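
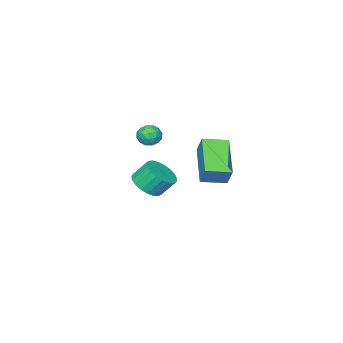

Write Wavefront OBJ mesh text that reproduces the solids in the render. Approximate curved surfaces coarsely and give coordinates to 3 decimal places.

v -2.708 -2.63 -2.035
v -1.964 -2.854 -1.524
v -2.427 -2.273 -0.595
v -3.172 -2.05 -1.105
v -1.856 -2.517 -1.681
v -2.319 -1.936 -0.751
v -1.895 -2.2 -1.899
v -2.359 -1.619 -0.969
v -2.076 -1.957 -2.14
v -2.539 -1.376 -1.211
v -2.365 -1.831 -2.363
v -2.828 -1.25 -1.434
v -2.714 -1.843 -2.53
v -3.177 -1.262 -1.6
v -3.062 -1.991 -2.61
v -3.525 -1.41 -1.681
v -3.349 -2.25 -2.592
v -3.812 -1.669 -1.662
v -3.525 -2.575 -2.477
v -3.988 -1.994 -1.547
v -3.56 -2.909 -2.285
v -4.023 -2.328 -1.355
v -3.447 -3.195 -2.05
v -3.911 -2.614 -1.121
v -3.207 -3.383 -1.813
v -3.671 -2.802 -0.883
v -2.881 -3.442 -1.614
v -3.344 -2.861 -0.684
v -2.525 -3.36 -1.488
v -2.988 -2.779 -0.558
v -2.2 -3.152 -1.456
v -2.663 -2.571 -0.526
v -1.56 3.78 0.891
v -2.817 2.356 2.001
v -1.324 4.329 1.862
v -2.58 2.905 2.972
v -0.56 3.035 1.068
v -1.816 1.611 2.178
v -0.323 3.584 2.039
v -1.58 2.16 3.149
v -0.205 0.979 3.226
v 0.133 1.002 3.758
v 0.147 0.038 3.042
v 0.485 0.061 3.574
v -0.144 0.032 3.602
v -0.362 0.613 3.715
v 0.642 0.427 3.085
v 0.424 1.008 3.198
v 0.656 0.661 3.671
v 0.17 0.416 3.99
v 0.11 0.624 2.81
v -0.376 0.379 3.129
v -0.067 1.073 3.508
v 0.347 -0.033 3.292
v -0.023 -0.05 3.308
v 0.176 -0.037 3.621
v -0.358 0.844 3.483
v -0.16 0.858 3.795
v -0.322 0.287 3.704
v 0.44 0.182 3.005
v 0.638 0.196 3.317
v 0.104 1.077 3.179
v 0.303 1.09 3.492
v 0.602 0.753 3.096
v 0.439 0.886 3.77
v 0.647 0.333 3.662
v 0.739 0.548 3.374
v 0.611 0.89 3.441
v 0.154 0.742 3.957
v 0.361 0.19 3.849
v -0.009 0.172 3.865
v -0.137 0.514 3.932
v 0.461 0.542 3.906
v -0.081 0.85 2.951
v 0.126 0.298 2.843
v 0.417 0.526 2.868
v 0.289 0.868 2.935
v -0.367 0.707 3.138
v -0.159 0.154 3.03
v -0.331 0.15 3.359
v -0.459 0.492 3.426
v -0.181 0.498 2.894
f 2 1 5
f 2 5 3
f 3 5 6
f 3 6 4
f 5 1 7
f 5 7 6
f 6 7 8
f 6 8 4
f 7 1 9
f 7 9 8
f 8 9 10
f 8 10 4
f 9 1 11
f 9 11 10
f 10 11 12
f 10 12 4
f 11 1 13
f 11 13 12
f 12 13 14
f 12 14 4
f 13 1 15
f 13 15 14
f 14 15 16
f 14 16 4
f 15 1 17
f 15 17 16
f 16 17 18
f 16 18 4
f 17 1 19
f 17 19 18
f 18 19 20
f 18 20 4
f 19 1 21
f 19 21 20
f 20 21 22
f 20 22 4
f 21 1 23
f 21 23 22
f 22 23 24
f 22 24 4
f 23 1 25
f 23 25 24
f 24 25 26
f 24 26 4
f 25 1 27
f 25 27 26
f 26 27 28
f 26 28 4
f 27 1 29
f 27 29 28
f 28 29 30
f 28 30 4
f 29 1 31
f 29 31 30
f 30 31 32
f 30 32 4
f 31 1 2
f 31 2 32
f 32 2 3
f 32 3 4
f 34 36 33
f 37 34 33
f 33 36 35
f 35 37 33
f 34 40 36
f 38 34 37
f 38 40 34
f 36 40 35
f 39 37 35
f 35 40 39
f 39 38 37
f 40 38 39
f 41 78 57
f 78 52 81
f 57 81 46
f 78 81 57
f 41 57 53
f 57 46 58
f 53 58 42
f 57 58 53
f 41 53 62
f 53 42 63
f 62 63 48
f 53 63 62
f 41 62 74
f 62 48 77
f 74 77 51
f 62 77 74
f 41 74 78
f 74 51 82
f 78 82 52
f 74 82 78
f 42 58 69
f 58 46 72
f 69 72 50
f 58 72 69
f 46 81 59
f 81 52 80
f 59 80 45
f 81 80 59
f 52 82 79
f 82 51 75
f 79 75 43
f 82 75 79
f 51 77 76
f 77 48 64
f 76 64 47
f 77 64 76
f 48 63 68
f 63 42 65
f 68 65 49
f 63 65 68
f 44 70 56
f 70 50 71
f 56 71 45
f 70 71 56
f 44 56 54
f 56 45 55
f 54 55 43
f 56 55 54
f 44 54 61
f 54 43 60
f 61 60 47
f 54 60 61
f 44 61 66
f 61 47 67
f 66 67 49
f 61 67 66
f 44 66 70
f 66 49 73
f 70 73 50
f 66 73 70
f 45 71 59
f 71 50 72
f 59 72 46
f 71 72 59
f 43 55 79
f 55 45 80
f 79 80 52
f 55 80 79
f 47 60 76
f 60 43 75
f 76 75 51
f 60 75 76
f 49 67 68
f 67 47 64
f 68 64 48
f 67 64 68
f 50 73 69
f 73 49 65
f 69 65 42
f 73 65 69



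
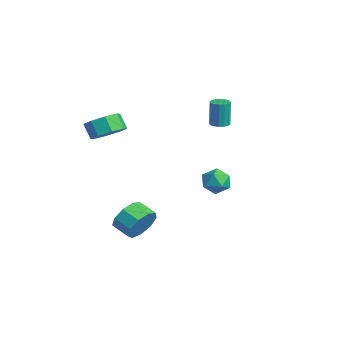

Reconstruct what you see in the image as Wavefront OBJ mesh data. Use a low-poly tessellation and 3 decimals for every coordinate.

v 2.148 -2.922 -1.802
v 2.776 -3.338 -1.029
v 1.861 -3.895 -0.585
v 1.232 -3.478 -1.358
v 2.493 -2.693 -0.805
v 1.578 -3.25 -0.36
v 2.048 -2.156 -1.047
v 1.133 -2.713 -0.603
v 1.65 -1.976 -1.643
v 0.735 -2.533 -1.199
v 1.485 -2.239 -2.313
v 0.569 -2.796 -1.869
v 1.629 -2.821 -2.744
v 0.714 -3.378 -2.3
v 2.017 -3.45 -2.735
v 1.101 -4.007 -2.29
v 2.465 -3.832 -2.289
v 1.55 -4.389 -1.844
v 2.765 -3.788 -1.615
v 1.85 -4.344 -1.171
v -3.936 3.636 2.151
v -3.445 3.964 2.162
v -3.514 4.011 3.84
v -4.004 3.684 3.829
v -3.675 4.165 2.147
v -3.743 4.213 3.825
v -3.974 4.225 2.133
v -4.042 4.272 3.811
v -4.263 4.127 2.124
v -4.331 4.174 3.802
v -4.464 3.897 2.122
v -4.532 3.945 3.8
v -4.524 3.598 2.128
v -4.592 3.645 3.806
v -4.426 3.309 2.14
v -4.495 3.356 3.818
v -4.197 3.107 2.155
v -4.265 3.155 3.833
v -3.898 3.048 2.169
v -3.966 3.095 3.847
v -3.609 3.146 2.178
v -3.677 3.193 3.856
v -3.408 3.375 2.18
v -3.476 3.423 3.858
v -3.348 3.675 2.174
v -3.416 3.722 3.852
v -1.807 -3.494 3.343
v -1.201 -2.826 3.9
v -1.787 -3.038 4.794
v -2.393 -3.706 4.237
v -1.842 -2.458 3.566
v -2.429 -2.671 4.46
v -2.463 -2.697 3.102
v -3.05 -2.91 3.995
v -2.699 -3.403 2.779
v -3.286 -3.615 3.672
v -2.413 -4.162 2.786
v -2.999 -4.374 3.68
v -1.771 -4.529 3.12
v -2.358 -4.742 4.014
v -1.15 -4.29 3.585
v -1.737 -4.503 4.478
v -0.914 -3.585 3.908
v -1.501 -3.797 4.801
v 3.688 1.401 1.029
v 4.15 0.758 1.445
v 2.45 0.762 1.415
v 2.912 0.119 1.831
v 2.908 0.951 2.16
v 3.673 1.345 1.921
v 2.927 0.175 0.939
v 3.692 0.569 0.7
v 3.679 0 1.389
v 3.667 0.48 2.144
v 2.933 1.04 0.716
v 2.921 1.52 1.471
f 2 1 5
f 2 5 3
f 3 5 6
f 3 6 4
f 5 1 7
f 5 7 6
f 6 7 8
f 6 8 4
f 7 1 9
f 7 9 8
f 8 9 10
f 8 10 4
f 9 1 11
f 9 11 10
f 10 11 12
f 10 12 4
f 11 1 13
f 11 13 12
f 12 13 14
f 12 14 4
f 13 1 15
f 13 15 14
f 14 15 16
f 14 16 4
f 15 1 17
f 15 17 16
f 16 17 18
f 16 18 4
f 17 1 19
f 17 19 18
f 18 19 20
f 18 20 4
f 19 1 2
f 19 2 20
f 20 2 3
f 20 3 4
f 22 21 25
f 22 25 23
f 23 25 26
f 23 26 24
f 25 21 27
f 25 27 26
f 26 27 28
f 26 28 24
f 27 21 29
f 27 29 28
f 28 29 30
f 28 30 24
f 29 21 31
f 29 31 30
f 30 31 32
f 30 32 24
f 31 21 33
f 31 33 32
f 32 33 34
f 32 34 24
f 33 21 35
f 33 35 34
f 34 35 36
f 34 36 24
f 35 21 37
f 35 37 36
f 36 37 38
f 36 38 24
f 37 21 39
f 37 39 38
f 38 39 40
f 38 40 24
f 39 21 41
f 39 41 40
f 40 41 42
f 40 42 24
f 41 21 43
f 41 43 42
f 42 43 44
f 42 44 24
f 43 21 45
f 43 45 44
f 44 45 46
f 44 46 24
f 45 21 22
f 45 22 46
f 46 22 23
f 46 23 24
f 48 47 51
f 48 51 49
f 49 51 52
f 49 52 50
f 51 47 53
f 51 53 52
f 52 53 54
f 52 54 50
f 53 47 55
f 53 55 54
f 54 55 56
f 54 56 50
f 55 47 57
f 55 57 56
f 56 57 58
f 56 58 50
f 57 47 59
f 57 59 58
f 58 59 60
f 58 60 50
f 59 47 61
f 59 61 60
f 60 61 62
f 60 62 50
f 61 47 63
f 61 63 62
f 62 63 64
f 62 64 50
f 63 47 48
f 63 48 64
f 64 48 49
f 64 49 50
f 65 76 70
f 65 70 66
f 65 66 72
f 65 72 75
f 65 75 76
f 66 70 74
f 70 76 69
f 76 75 67
f 75 72 71
f 72 66 73
f 68 74 69
f 68 69 67
f 68 67 71
f 68 71 73
f 68 73 74
f 69 74 70
f 67 69 76
f 71 67 75
f 73 71 72
f 74 73 66



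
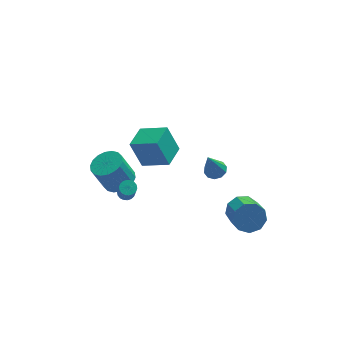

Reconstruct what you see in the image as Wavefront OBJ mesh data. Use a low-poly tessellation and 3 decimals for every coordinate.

v 2.499 1.831 -3.861
v 3.181 1.827 -3.662
v 1.941 1.349 -1.959
v 3.026 2.233 -3.604
v 2.669 2.486 -3.645
v 2.248 2.489 -3.768
v 1.923 2.241 -3.926
v 1.818 1.836 -4.06
v 1.973 1.43 -4.117
v 2.329 1.177 -4.077
v 2.75 1.174 -3.954
v 3.076 1.422 -3.796
v -3.424 0.402 -2.262
v -2.496 0.585 -1.881
v -3.228 0.621 -0.117
v -4.156 0.438 -0.498
v -2.658 1.002 -1.957
v -3.39 1.039 -0.193
v -2.972 1.3 -2.093
v -3.704 1.337 -0.329
v -3.376 1.421 -2.263
v -4.107 1.457 -0.499
v -3.789 1.339 -2.432
v -4.52 1.375 -0.668
v -4.13 1.072 -2.568
v -4.861 1.108 -0.804
v -4.331 0.672 -2.644
v -5.062 0.708 -0.88
v -4.352 0.219 -2.643
v -5.084 0.255 -0.879
v -4.19 -0.199 -2.567
v -4.922 -0.162 -0.803
v -3.876 -0.497 -2.431
v -4.608 -0.46 -0.667
v -3.473 -0.617 -2.261
v -4.204 -0.581 -0.497
v -3.06 -0.535 -2.092
v -3.791 -0.499 -0.328
v -2.719 -0.268 -1.956
v -3.45 -0.232 -0.192
v -2.518 0.132 -1.88
v -3.249 0.168 -0.116
v 3.392 -2.074 -3.784
v 4.321 -1.793 -3.468
v 4.456 -3.305 -2.52
v 3.528 -3.586 -2.836
v 3.836 -1.558 -3.024
v 3.971 -3.07 -2.076
v 3.144 -1.564 -2.936
v 3.279 -3.077 -1.988
v 2.568 -1.809 -3.244
v 2.703 -3.322 -2.296
v 2.378 -2.178 -3.805
v 2.513 -3.69 -2.857
v 2.662 -2.498 -4.356
v 2.798 -4.01 -3.408
v 3.288 -2.619 -4.64
v 3.424 -4.132 -3.692
v 3.963 -2.486 -4.522
v 4.098 -3.998 -3.574
v 4.371 -2.159 -4.06
v 4.506 -3.672 -3.112
v -3.39 -2.435 -0.336
v -3.002 -2.137 -0.193
v -2.961 -2.768 1
v -3.35 -3.065 0.856
v -3.183 -2.02 -0.124
v -3.143 -2.65 1.069
v -3.406 -1.984 -0.098
v -3.365 -2.615 1.095
v -3.626 -2.038 -0.119
v -3.585 -2.669 1.074
v -3.799 -2.17 -0.183
v -3.758 -2.801 1.01
v -3.891 -2.355 -0.277
v -3.85 -2.986 0.916
v -3.884 -2.555 -0.383
v -3.843 -3.186 0.81
v -3.779 -2.732 -0.48
v -3.738 -3.363 0.713
v -3.597 -2.85 -0.549
v -3.557 -3.48 0.644
v -3.375 -2.885 -0.575
v -3.334 -3.516 0.618
v -3.155 -2.831 -0.554
v -3.114 -3.462 0.639
v -2.982 -2.699 -0.49
v -2.941 -3.33 0.703
v -2.89 -2.514 -0.396
v -2.849 -3.145 0.797
v -2.897 -2.314 -0.29
v -2.856 -2.945 0.903
v -1.022 -3.053 2.663
v -1.641 -2.62 4.341
v -2.439 -2.258 1.936
v -3.058 -1.825 3.614
v -0.242 -1.715 2.606
v -0.861 -1.282 4.284
v -1.659 -0.92 1.879
v -2.278 -0.487 3.557
f 2 1 4
f 2 4 3
f 4 1 5
f 4 5 3
f 5 1 6
f 5 6 3
f 6 1 7
f 6 7 3
f 7 1 8
f 7 8 3
f 8 1 9
f 8 9 3
f 9 1 10
f 9 10 3
f 10 1 11
f 10 11 3
f 11 1 12
f 11 12 3
f 12 1 2
f 12 2 3
f 14 13 17
f 14 17 15
f 15 17 18
f 15 18 16
f 17 13 19
f 17 19 18
f 18 19 20
f 18 20 16
f 19 13 21
f 19 21 20
f 20 21 22
f 20 22 16
f 21 13 23
f 21 23 22
f 22 23 24
f 22 24 16
f 23 13 25
f 23 25 24
f 24 25 26
f 24 26 16
f 25 13 27
f 25 27 26
f 26 27 28
f 26 28 16
f 27 13 29
f 27 29 28
f 28 29 30
f 28 30 16
f 29 13 31
f 29 31 30
f 30 31 32
f 30 32 16
f 31 13 33
f 31 33 32
f 32 33 34
f 32 34 16
f 33 13 35
f 33 35 34
f 34 35 36
f 34 36 16
f 35 13 37
f 35 37 36
f 36 37 38
f 36 38 16
f 37 13 39
f 37 39 38
f 38 39 40
f 38 40 16
f 39 13 41
f 39 41 40
f 40 41 42
f 40 42 16
f 41 13 14
f 41 14 42
f 42 14 15
f 42 15 16
f 44 43 47
f 44 47 45
f 45 47 48
f 45 48 46
f 47 43 49
f 47 49 48
f 48 49 50
f 48 50 46
f 49 43 51
f 49 51 50
f 50 51 52
f 50 52 46
f 51 43 53
f 51 53 52
f 52 53 54
f 52 54 46
f 53 43 55
f 53 55 54
f 54 55 56
f 54 56 46
f 55 43 57
f 55 57 56
f 56 57 58
f 56 58 46
f 57 43 59
f 57 59 58
f 58 59 60
f 58 60 46
f 59 43 61
f 59 61 60
f 60 61 62
f 60 62 46
f 61 43 44
f 61 44 62
f 62 44 45
f 62 45 46
f 64 63 67
f 64 67 65
f 65 67 68
f 65 68 66
f 67 63 69
f 67 69 68
f 68 69 70
f 68 70 66
f 69 63 71
f 69 71 70
f 70 71 72
f 70 72 66
f 71 63 73
f 71 73 72
f 72 73 74
f 72 74 66
f 73 63 75
f 73 75 74
f 74 75 76
f 74 76 66
f 75 63 77
f 75 77 76
f 76 77 78
f 76 78 66
f 77 63 79
f 77 79 78
f 78 79 80
f 78 80 66
f 79 63 81
f 79 81 80
f 80 81 82
f 80 82 66
f 81 63 83
f 81 83 82
f 82 83 84
f 82 84 66
f 83 63 85
f 83 85 84
f 84 85 86
f 84 86 66
f 85 63 87
f 85 87 86
f 86 87 88
f 86 88 66
f 87 63 89
f 87 89 88
f 88 89 90
f 88 90 66
f 89 63 91
f 89 91 90
f 90 91 92
f 90 92 66
f 91 63 64
f 91 64 92
f 92 64 65
f 92 65 66
f 94 96 93
f 97 94 93
f 93 96 95
f 95 97 93
f 94 100 96
f 98 94 97
f 98 100 94
f 96 100 95
f 99 97 95
f 95 100 99
f 99 98 97
f 100 98 99



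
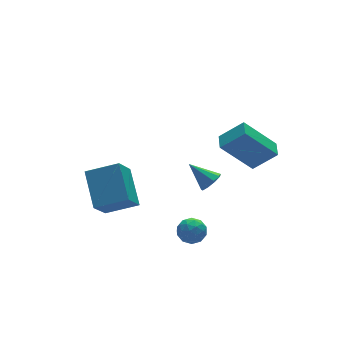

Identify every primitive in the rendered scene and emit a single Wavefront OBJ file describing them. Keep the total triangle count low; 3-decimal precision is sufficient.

v -5.111 1.631 -1.902
v -3.7 0.929 -1.321
v -4.756 3.326 -0.715
v -3.345 2.625 -0.135
v -4.215 2.355 -3.205
v -2.804 1.654 -2.625
v -3.86 4.051 -2.019
v -2.449 3.349 -1.438
v 0.473 0.85 -1.633
v 0.784 0.589 -1.139
v -0.213 1.75 -0.727
v 1.013 0.925 -1.3
v 0.99 1.226 -1.616
v 0.724 1.351 -1.941
v 0.341 1.242 -2.122
v 0.019 0.949 -2.074
v -0.09 0.609 -1.82
v 0.063 0.383 -1.479
v 0.409 0.374 -1.21
v -1.737 -0.498 -2.735
v -1.247 -0.772 -3.211
v -1.913 -1.588 -2.289
v -1.423 -1.862 -2.765
v -1.199 -1.426 -2.216
v -1.09 -0.752 -2.492
v -2.07 -1.608 -3.008
v -1.961 -0.934 -3.284
v -1.453 -1.458 -3.38
v -0.914 -1.345 -2.89
v -2.246 -1.015 -2.61
v -1.707 -0.902 -2.12
v -1.476 -0.539 -3.012
v -1.684 -1.821 -2.488
v -1.552 -1.564 -2.165
v -1.264 -1.725 -2.445
v -1.384 -0.527 -2.59
v -1.096 -0.689 -2.869
v -1.068 -1.073 -2.285
v -2.064 -1.671 -2.631
v -1.776 -1.833 -2.91
v -1.896 -0.635 -3.055
v -1.608 -0.796 -3.335
v -2.092 -1.287 -3.215
v -1.309 -1.104 -3.391
v -1.413 -1.744 -3.129
v -1.793 -1.595 -3.272
v -1.729 -1.199 -3.434
v -0.993 -1.037 -3.103
v -1.097 -1.678 -2.841
v -0.965 -1.421 -2.519
v -0.901 -1.026 -2.681
v -1.114 -1.441 -3.203
v -2.063 -0.682 -2.659
v -2.167 -1.323 -2.397
v -2.259 -1.334 -2.819
v -2.195 -0.939 -2.981
v -1.747 -0.616 -2.371
v -1.851 -1.256 -2.109
v -1.431 -1.161 -2.066
v -1.367 -0.765 -2.228
v -2.046 -0.919 -2.297
v 1.145 -1.77 1.035
v -0.248 -1.25 2.643
v 1.511 -0.983 1.098
v 0.118 -0.464 2.706
v 2.102 -2.296 2.034
v 0.709 -1.777 3.642
v 2.468 -1.51 2.097
v 1.075 -0.99 3.705
f 2 4 1
f 5 2 1
f 1 4 3
f 3 5 1
f 2 8 4
f 6 2 5
f 6 8 2
f 4 8 3
f 7 5 3
f 3 8 7
f 7 6 5
f 8 6 7
f 10 9 12
f 10 12 11
f 12 9 13
f 12 13 11
f 13 9 14
f 13 14 11
f 14 9 15
f 14 15 11
f 15 9 16
f 15 16 11
f 16 9 17
f 16 17 11
f 17 9 18
f 17 18 11
f 18 9 19
f 18 19 11
f 19 9 10
f 19 10 11
f 20 57 36
f 57 31 60
f 36 60 25
f 57 60 36
f 20 36 32
f 36 25 37
f 32 37 21
f 36 37 32
f 20 32 41
f 32 21 42
f 41 42 27
f 32 42 41
f 20 41 53
f 41 27 56
f 53 56 30
f 41 56 53
f 20 53 57
f 53 30 61
f 57 61 31
f 53 61 57
f 21 37 48
f 37 25 51
f 48 51 29
f 37 51 48
f 25 60 38
f 60 31 59
f 38 59 24
f 60 59 38
f 31 61 58
f 61 30 54
f 58 54 22
f 61 54 58
f 30 56 55
f 56 27 43
f 55 43 26
f 56 43 55
f 27 42 47
f 42 21 44
f 47 44 28
f 42 44 47
f 23 49 35
f 49 29 50
f 35 50 24
f 49 50 35
f 23 35 33
f 35 24 34
f 33 34 22
f 35 34 33
f 23 33 40
f 33 22 39
f 40 39 26
f 33 39 40
f 23 40 45
f 40 26 46
f 45 46 28
f 40 46 45
f 23 45 49
f 45 28 52
f 49 52 29
f 45 52 49
f 24 50 38
f 50 29 51
f 38 51 25
f 50 51 38
f 22 34 58
f 34 24 59
f 58 59 31
f 34 59 58
f 26 39 55
f 39 22 54
f 55 54 30
f 39 54 55
f 28 46 47
f 46 26 43
f 47 43 27
f 46 43 47
f 29 52 48
f 52 28 44
f 48 44 21
f 52 44 48
f 63 65 62
f 66 63 62
f 62 65 64
f 64 66 62
f 63 69 65
f 67 63 66
f 67 69 63
f 65 69 64
f 68 66 64
f 64 69 68
f 68 67 66
f 69 67 68



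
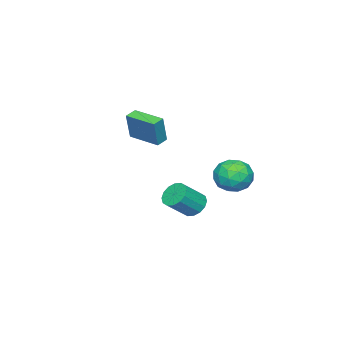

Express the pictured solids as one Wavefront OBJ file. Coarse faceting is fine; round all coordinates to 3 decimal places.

v 2.6 2.206 -4.131
v 3.251 2.568 -4.637
v 4.471 1.995 -3.474
v 3.82 1.634 -2.969
v 3.127 2.905 -4.34
v 4.347 2.333 -3.177
v 2.862 3.055 -3.988
v 4.082 2.483 -2.825
v 2.526 2.978 -3.674
v 3.746 2.406 -2.511
v 2.21 2.694 -3.483
v 3.431 2.121 -2.32
v 1.999 2.279 -3.465
v 3.219 1.706 -2.302
v 1.949 1.845 -3.626
v 3.169 1.272 -2.463
v 2.073 1.507 -3.923
v 3.293 0.935 -2.76
v 2.338 1.357 -4.275
v 3.558 0.785 -3.112
v 2.674 1.434 -4.589
v 3.894 0.862 -3.426
v 2.989 1.719 -4.78
v 4.21 1.146 -3.617
v 3.201 2.134 -4.798
v 4.421 1.561 -3.635
v 0.815 4.608 -2.901
v 1.923 4.224 -2.497
v -0.083 3.236 -1.743
v 1.025 2.852 -1.339
v 0.598 3.969 -1.01
v 1.153 4.817 -1.726
v 0.687 2.643 -2.514
v 1.242 3.491 -3.23
v 1.844 3.009 -2.258
v 1.789 3.829 -1.328
v 0.051 3.631 -2.912
v -0.004 4.451 -1.982
v 1.448 4.536 -2.8
v 0.392 2.924 -1.44
v 0.141 3.58 -1.246
v 0.792 3.354 -1.009
v 0.996 4.885 -2.347
v 1.647 4.659 -2.11
v 0.868 4.51 -1.236
v 0.193 2.801 -2.13
v 0.844 2.575 -1.893
v 1.048 4.106 -3.231
v 1.699 3.88 -2.994
v 0.972 2.95 -3.004
v 2.053 3.596 -2.422
v 1.525 2.79 -1.742
v 1.326 2.667 -2.433
v 1.652 3.165 -2.853
v 2.021 4.078 -1.876
v 1.492 3.272 -1.195
v 1.242 3.929 -1.002
v 1.568 4.427 -1.423
v 1.974 3.364 -1.735
v 0.348 4.188 -3.045
v -0.181 3.382 -2.364
v 0.272 3.033 -2.817
v 0.598 3.531 -3.238
v 0.315 4.67 -2.498
v -0.213 3.864 -1.818
v 0.188 4.295 -1.387
v 0.514 4.793 -1.807
v -0.134 4.096 -2.505
v -2.104 -4.531 -1.42
v -1.571 -4.455 0.465
v -1.83 -2.405 -1.583
v -1.297 -2.329 0.301
v -1.303 -4.651 -1.641
v -0.77 -4.575 0.243
v -1.029 -2.525 -1.805
v -0.496 -2.449 0.08
f 2 1 5
f 2 5 3
f 3 5 6
f 3 6 4
f 5 1 7
f 5 7 6
f 6 7 8
f 6 8 4
f 7 1 9
f 7 9 8
f 8 9 10
f 8 10 4
f 9 1 11
f 9 11 10
f 10 11 12
f 10 12 4
f 11 1 13
f 11 13 12
f 12 13 14
f 12 14 4
f 13 1 15
f 13 15 14
f 14 15 16
f 14 16 4
f 15 1 17
f 15 17 16
f 16 17 18
f 16 18 4
f 17 1 19
f 17 19 18
f 18 19 20
f 18 20 4
f 19 1 21
f 19 21 20
f 20 21 22
f 20 22 4
f 21 1 23
f 21 23 22
f 22 23 24
f 22 24 4
f 23 1 25
f 23 25 24
f 24 25 26
f 24 26 4
f 25 1 2
f 25 2 26
f 26 2 3
f 26 3 4
f 27 64 43
f 64 38 67
f 43 67 32
f 64 67 43
f 27 43 39
f 43 32 44
f 39 44 28
f 43 44 39
f 27 39 48
f 39 28 49
f 48 49 34
f 39 49 48
f 27 48 60
f 48 34 63
f 60 63 37
f 48 63 60
f 27 60 64
f 60 37 68
f 64 68 38
f 60 68 64
f 28 44 55
f 44 32 58
f 55 58 36
f 44 58 55
f 32 67 45
f 67 38 66
f 45 66 31
f 67 66 45
f 38 68 65
f 68 37 61
f 65 61 29
f 68 61 65
f 37 63 62
f 63 34 50
f 62 50 33
f 63 50 62
f 34 49 54
f 49 28 51
f 54 51 35
f 49 51 54
f 30 56 42
f 56 36 57
f 42 57 31
f 56 57 42
f 30 42 40
f 42 31 41
f 40 41 29
f 42 41 40
f 30 40 47
f 40 29 46
f 47 46 33
f 40 46 47
f 30 47 52
f 47 33 53
f 52 53 35
f 47 53 52
f 30 52 56
f 52 35 59
f 56 59 36
f 52 59 56
f 31 57 45
f 57 36 58
f 45 58 32
f 57 58 45
f 29 41 65
f 41 31 66
f 65 66 38
f 41 66 65
f 33 46 62
f 46 29 61
f 62 61 37
f 46 61 62
f 35 53 54
f 53 33 50
f 54 50 34
f 53 50 54
f 36 59 55
f 59 35 51
f 55 51 28
f 59 51 55
f 70 72 69
f 73 70 69
f 69 72 71
f 71 73 69
f 70 76 72
f 74 70 73
f 74 76 70
f 72 76 71
f 75 73 71
f 71 76 75
f 75 74 73
f 76 74 75



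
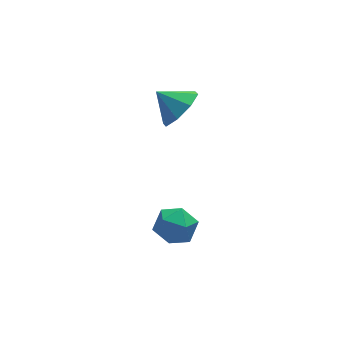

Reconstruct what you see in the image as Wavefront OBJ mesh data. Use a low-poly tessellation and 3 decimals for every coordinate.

v 0.531 -0.884 0.533
v 1.235 -0.331 0.82
v -0.191 -0.316 1.207
v 0.898 -0.07 0.24
v 0.347 -0.287 -0.169
v -0.096 -0.853 -0.166
v -0.172 -1.438 0.246
v 0.164 -1.698 0.826
v 0.716 -1.482 1.235
v 1.159 -0.915 1.232
v -1.149 -2.982 -4.033
v -0.536 -2.501 -4.427
v -0.144 -3.739 -3.393
v 0.469 -3.258 -3.787
v -0.035 -2.902 -3.169
v -0.656 -2.434 -3.565
v -0.024 -3.806 -4.255
v -0.645 -3.338 -4.651
v 0.159 -3.01 -4.564
v 0.152 -2.452 -3.893
v -0.832 -3.788 -3.927
v -0.839 -3.23 -3.256
f 2 1 4
f 2 4 3
f 4 1 5
f 4 5 3
f 5 1 6
f 5 6 3
f 6 1 7
f 6 7 3
f 7 1 8
f 7 8 3
f 8 1 9
f 8 9 3
f 9 1 10
f 9 10 3
f 10 1 2
f 10 2 3
f 11 22 16
f 11 16 12
f 11 12 18
f 11 18 21
f 11 21 22
f 12 16 20
f 16 22 15
f 22 21 13
f 21 18 17
f 18 12 19
f 14 20 15
f 14 15 13
f 14 13 17
f 14 17 19
f 14 19 20
f 15 20 16
f 13 15 22
f 17 13 21
f 19 17 18
f 20 19 12



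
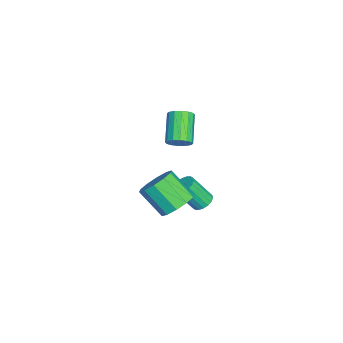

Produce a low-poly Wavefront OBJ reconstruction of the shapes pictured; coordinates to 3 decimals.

v 0.158 -0.097 2.241
v 0.582 -0.001 2.79
v -0.875 -0.088 3.928
v -1.298 -0.183 3.379
v 0.483 0.332 2.689
v -0.974 0.246 3.827
v 0.297 0.551 2.468
v -1.16 0.464 3.605
v 0.074 0.596 2.186
v -1.383 0.509 3.323
v -0.127 0.455 1.919
v -1.583 0.369 3.056
v -0.251 0.167 1.738
v -1.707 0.08 2.876
v -0.265 -0.192 1.692
v -1.722 -0.279 2.83
v -0.166 -0.526 1.793
v -1.623 -0.612 2.931
v 0.02 -0.744 2.015
v -1.437 -0.831 3.152
v 0.243 -0.789 2.297
v -1.214 -0.876 3.434
v 0.443 -0.649 2.564
v -1.013 -0.735 3.701
v 0.567 -0.36 2.744
v -0.889 -0.447 3.882
v 0.439 -0.11 -2.43
v 1.048 -0.86 -2.867
v 0.471 -2.099 -1.547
v -0.139 -1.35 -1.11
v 1.405 -0.546 -2.416
v 0.828 -1.785 -1.096
v 1.393 -0.066 -1.97
v 0.816 -1.305 -0.651
v 1.016 0.397 -1.7
v 0.439 -0.842 -0.381
v 0.419 0.666 -1.709
v -0.158 -0.573 -0.389
v -0.171 0.639 -1.993
v -0.748 -0.6 -0.673
v -0.528 0.325 -2.444
v -1.105 -0.914 -1.124
v -0.516 -0.155 -2.889
v -1.093 -1.394 -1.57
v -0.139 -0.618 -3.159
v -0.716 -1.857 -1.84
v 0.458 -0.887 -3.151
v -0.119 -2.126 -1.831
v -2.24 0.857 -4.273
v -1.745 0.526 -4.558
v -1.565 -0.468 -3.092
v -2.06 -0.137 -2.807
v -1.607 0.748 -4.425
v -1.427 -0.246 -2.959
v -1.594 0.991 -4.261
v -1.414 -0.003 -2.795
v -1.709 1.208 -4.1
v -1.529 0.214 -2.634
v -1.929 1.356 -3.973
v -1.749 0.362 -2.507
v -2.211 1.404 -3.905
v -2.031 0.41 -2.44
v -2.498 1.345 -3.91
v -2.318 0.351 -2.445
v -2.735 1.188 -3.988
v -2.555 0.194 -2.522
v -2.873 0.966 -4.121
v -2.693 -0.028 -2.655
v -2.886 0.723 -4.285
v -2.706 -0.271 -2.819
v -2.771 0.506 -4.446
v -2.591 -0.488 -2.98
v -2.551 0.358 -4.573
v -2.371 -0.636 -3.107
v -2.269 0.31 -4.64
v -2.089 -0.684 -3.175
v -1.982 0.369 -4.635
v -1.802 -0.625 -3.17
f 2 1 5
f 2 5 3
f 3 5 6
f 3 6 4
f 5 1 7
f 5 7 6
f 6 7 8
f 6 8 4
f 7 1 9
f 7 9 8
f 8 9 10
f 8 10 4
f 9 1 11
f 9 11 10
f 10 11 12
f 10 12 4
f 11 1 13
f 11 13 12
f 12 13 14
f 12 14 4
f 13 1 15
f 13 15 14
f 14 15 16
f 14 16 4
f 15 1 17
f 15 17 16
f 16 17 18
f 16 18 4
f 17 1 19
f 17 19 18
f 18 19 20
f 18 20 4
f 19 1 21
f 19 21 20
f 20 21 22
f 20 22 4
f 21 1 23
f 21 23 22
f 22 23 24
f 22 24 4
f 23 1 25
f 23 25 24
f 24 25 26
f 24 26 4
f 25 1 2
f 25 2 26
f 26 2 3
f 26 3 4
f 28 27 31
f 28 31 29
f 29 31 32
f 29 32 30
f 31 27 33
f 31 33 32
f 32 33 34
f 32 34 30
f 33 27 35
f 33 35 34
f 34 35 36
f 34 36 30
f 35 27 37
f 35 37 36
f 36 37 38
f 36 38 30
f 37 27 39
f 37 39 38
f 38 39 40
f 38 40 30
f 39 27 41
f 39 41 40
f 40 41 42
f 40 42 30
f 41 27 43
f 41 43 42
f 42 43 44
f 42 44 30
f 43 27 45
f 43 45 44
f 44 45 46
f 44 46 30
f 45 27 47
f 45 47 46
f 46 47 48
f 46 48 30
f 47 27 28
f 47 28 48
f 48 28 29
f 48 29 30
f 50 49 53
f 50 53 51
f 51 53 54
f 51 54 52
f 53 49 55
f 53 55 54
f 54 55 56
f 54 56 52
f 55 49 57
f 55 57 56
f 56 57 58
f 56 58 52
f 57 49 59
f 57 59 58
f 58 59 60
f 58 60 52
f 59 49 61
f 59 61 60
f 60 61 62
f 60 62 52
f 61 49 63
f 61 63 62
f 62 63 64
f 62 64 52
f 63 49 65
f 63 65 64
f 64 65 66
f 64 66 52
f 65 49 67
f 65 67 66
f 66 67 68
f 66 68 52
f 67 49 69
f 67 69 68
f 68 69 70
f 68 70 52
f 69 49 71
f 69 71 70
f 70 71 72
f 70 72 52
f 71 49 73
f 71 73 72
f 72 73 74
f 72 74 52
f 73 49 75
f 73 75 74
f 74 75 76
f 74 76 52
f 75 49 77
f 75 77 76
f 76 77 78
f 76 78 52
f 77 49 50
f 77 50 78
f 78 50 51
f 78 51 52



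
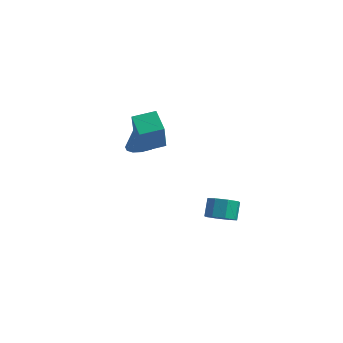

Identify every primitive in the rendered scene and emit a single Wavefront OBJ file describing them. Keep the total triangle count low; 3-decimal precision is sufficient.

v -0.213 -2.551 1.271
v 0.154 -3.3 2.866
v 0.555 -1.759 1.466
v 0.922 -2.508 3.061
v 0.618 -3.232 0.759
v 0.985 -3.981 2.354
v 1.386 -2.44 0.954
v 1.753 -3.189 2.549
v -0.076 -1.832 0.327
v 0.565 -1.513 0.937
v -0.984 -1.128 0.913
v 0.579 -1.215 0.6
v 0.443 -1.058 0.201
v 0.188 -1.078 -0.169
v -0.127 -1.271 -0.426
v -0.43 -1.593 -0.51
v -0.652 -1.969 -0.403
v -0.742 -2.314 -0.128
v -0.68 -2.548 0.251
v -0.478 -2.619 0.647
v -0.185 -2.509 0.97
v 0.133 -2.244 1.146
v 0.404 -1.884 1.134
v 3.397 -1.071 -3.914
v 3.986 -0.631 -4.105
v 3.793 -0.029 -3.318
v 3.203 -0.469 -3.126
v 3.49 -0.461 -4.357
v 3.297 0.141 -3.57
v 2.939 -0.648 -4.349
v 2.746 -0.046 -3.562
v 2.657 -1.083 -4.086
v 2.463 -0.481 -3.299
v 2.807 -1.511 -3.722
v 2.614 -0.909 -2.935
v 3.303 -1.681 -3.47
v 3.11 -1.079 -2.683
v 3.854 -1.494 -3.478
v 3.661 -0.892 -2.691
v 4.137 -1.059 -3.741
v 3.943 -0.457 -2.954
f 2 4 1
f 5 2 1
f 1 4 3
f 3 5 1
f 2 8 4
f 6 2 5
f 6 8 2
f 4 8 3
f 7 5 3
f 3 8 7
f 7 6 5
f 8 6 7
f 10 9 12
f 10 12 11
f 12 9 13
f 12 13 11
f 13 9 14
f 13 14 11
f 14 9 15
f 14 15 11
f 15 9 16
f 15 16 11
f 16 9 17
f 16 17 11
f 17 9 18
f 17 18 11
f 18 9 19
f 18 19 11
f 19 9 20
f 19 20 11
f 20 9 21
f 20 21 11
f 21 9 22
f 21 22 11
f 22 9 23
f 22 23 11
f 23 9 10
f 23 10 11
f 25 24 28
f 25 28 26
f 26 28 29
f 26 29 27
f 28 24 30
f 28 30 29
f 29 30 31
f 29 31 27
f 30 24 32
f 30 32 31
f 31 32 33
f 31 33 27
f 32 24 34
f 32 34 33
f 33 34 35
f 33 35 27
f 34 24 36
f 34 36 35
f 35 36 37
f 35 37 27
f 36 24 38
f 36 38 37
f 37 38 39
f 37 39 27
f 38 24 40
f 38 40 39
f 39 40 41
f 39 41 27
f 40 24 25
f 40 25 41
f 41 25 26
f 41 26 27



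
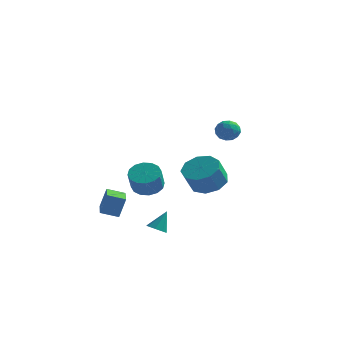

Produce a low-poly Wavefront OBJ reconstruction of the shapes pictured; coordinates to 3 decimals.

v 0.061 -1.924 -3.898
v 0.619 -1.902 -4.09
v 0.419 -1.296 -2.782
v 0.378 -1.541 -4.215
v -0.048 -1.404 -4.156
v -0.41 -1.572 -3.945
v -0.497 -1.946 -3.707
v -0.256 -2.307 -3.581
v 0.17 -2.444 -3.641
v 0.533 -2.276 -3.852
v 3.153 -2.52 0.185
v 3.982 -2.033 0.63
v 3.776 -2.753 1.801
v 2.947 -3.24 1.355
v 3.376 -1.655 0.756
v 3.17 -2.376 1.927
v 2.666 -1.682 0.614
v 2.459 -2.403 1.785
v 2.183 -2.101 0.271
v 1.977 -2.822 1.442
v 2.154 -2.716 -0.112
v 1.948 -3.436 1.059
v 2.593 -3.239 -0.357
v 2.387 -3.959 0.814
v 3.294 -3.425 -0.348
v 3.088 -4.146 0.823
v 3.929 -3.188 -0.09
v 3.722 -3.909 1.081
v 4.201 -2.638 0.296
v 3.994 -3.359 1.467
v -2.543 -3.364 -2.519
v -2.252 -3.083 -1.315
v -3.238 -1.707 -2.738
v -2.948 -1.426 -1.534
v -1.612 -3.014 -2.826
v -1.322 -2.733 -1.622
v -2.308 -1.357 -3.045
v -2.017 -1.076 -1.841
v -2.685 3.99 -3.093
v -2.106 4.645 -2.722
v -1.996 3.866 -1.516
v -2.575 3.21 -1.887
v -2.558 4.786 -2.59
v -2.448 4.006 -1.384
v -3.045 4.713 -2.592
v -2.934 3.933 -1.387
v -3.435 4.446 -2.729
v -3.324 3.667 -1.523
v -3.624 4.058 -2.963
v -3.514 3.278 -1.758
v -3.562 3.651 -3.232
v -3.451 2.871 -2.026
v -3.264 3.334 -3.464
v -3.154 2.555 -2.258
v -2.812 3.194 -3.596
v -2.702 2.414 -2.39
v -2.326 3.267 -3.593
v -2.215 2.487 -2.388
v -1.936 3.533 -3.457
v -1.825 2.754 -2.251
v -1.746 3.922 -3.222
v -1.636 3.142 -2.017
v -1.809 4.329 -2.954
v -1.698 3.549 -1.748
v 3.164 -0.551 3.417
v 3.655 -0.664 3.925
v 3.665 -1.356 2.755
v 4.156 -1.469 3.263
v 3.476 -1.664 3.372
v 3.167 -1.166 3.781
v 4.153 -0.854 2.899
v 3.844 -0.356 3.308
v 4.266 -0.851 3.605
v 3.848 -1.352 3.897
v 3.472 -0.668 2.783
v 3.054 -1.169 3.075
v 3.366 -0.536 3.729
v 3.954 -1.484 2.951
v 3.555 -1.598 3.015
v 3.843 -1.664 3.314
v 3.079 -0.832 3.645
v 3.367 -0.898 3.943
v 3.262 -1.486 3.618
v 3.953 -1.122 2.737
v 4.241 -1.188 3.035
v 3.477 -0.356 3.366
v 3.765 -0.422 3.665
v 4.058 -0.534 3.062
v 4.013 -0.713 3.839
v 4.307 -1.186 3.45
v 4.306 -0.825 3.236
v 4.124 -0.532 3.477
v 3.767 -1.007 4.011
v 4.062 -1.481 3.622
v 3.662 -1.595 3.686
v 3.48 -1.302 3.927
v 4.126 -1.117 3.823
v 3.258 -0.539 3.058
v 3.553 -1.013 2.669
v 3.84 -0.718 2.753
v 3.658 -0.425 2.994
v 3.013 -0.834 3.23
v 3.307 -1.307 2.841
v 3.196 -1.488 3.203
v 3.014 -1.195 3.444
v 3.194 -0.903 2.857
f 2 1 4
f 2 4 3
f 4 1 5
f 4 5 3
f 5 1 6
f 5 6 3
f 6 1 7
f 6 7 3
f 7 1 8
f 7 8 3
f 8 1 9
f 8 9 3
f 9 1 10
f 9 10 3
f 10 1 2
f 10 2 3
f 12 11 15
f 12 15 13
f 13 15 16
f 13 16 14
f 15 11 17
f 15 17 16
f 16 17 18
f 16 18 14
f 17 11 19
f 17 19 18
f 18 19 20
f 18 20 14
f 19 11 21
f 19 21 20
f 20 21 22
f 20 22 14
f 21 11 23
f 21 23 22
f 22 23 24
f 22 24 14
f 23 11 25
f 23 25 24
f 24 25 26
f 24 26 14
f 25 11 27
f 25 27 26
f 26 27 28
f 26 28 14
f 27 11 29
f 27 29 28
f 28 29 30
f 28 30 14
f 29 11 12
f 29 12 30
f 30 12 13
f 30 13 14
f 32 34 31
f 35 32 31
f 31 34 33
f 33 35 31
f 32 38 34
f 36 32 35
f 36 38 32
f 34 38 33
f 37 35 33
f 33 38 37
f 37 36 35
f 38 36 37
f 40 39 43
f 40 43 41
f 41 43 44
f 41 44 42
f 43 39 45
f 43 45 44
f 44 45 46
f 44 46 42
f 45 39 47
f 45 47 46
f 46 47 48
f 46 48 42
f 47 39 49
f 47 49 48
f 48 49 50
f 48 50 42
f 49 39 51
f 49 51 50
f 50 51 52
f 50 52 42
f 51 39 53
f 51 53 52
f 52 53 54
f 52 54 42
f 53 39 55
f 53 55 54
f 54 55 56
f 54 56 42
f 55 39 57
f 55 57 56
f 56 57 58
f 56 58 42
f 57 39 59
f 57 59 58
f 58 59 60
f 58 60 42
f 59 39 61
f 59 61 60
f 60 61 62
f 60 62 42
f 61 39 63
f 61 63 62
f 62 63 64
f 62 64 42
f 63 39 40
f 63 40 64
f 64 40 41
f 64 41 42
f 65 102 81
f 102 76 105
f 81 105 70
f 102 105 81
f 65 81 77
f 81 70 82
f 77 82 66
f 81 82 77
f 65 77 86
f 77 66 87
f 86 87 72
f 77 87 86
f 65 86 98
f 86 72 101
f 98 101 75
f 86 101 98
f 65 98 102
f 98 75 106
f 102 106 76
f 98 106 102
f 66 82 93
f 82 70 96
f 93 96 74
f 82 96 93
f 70 105 83
f 105 76 104
f 83 104 69
f 105 104 83
f 76 106 103
f 106 75 99
f 103 99 67
f 106 99 103
f 75 101 100
f 101 72 88
f 100 88 71
f 101 88 100
f 72 87 92
f 87 66 89
f 92 89 73
f 87 89 92
f 68 94 80
f 94 74 95
f 80 95 69
f 94 95 80
f 68 80 78
f 80 69 79
f 78 79 67
f 80 79 78
f 68 78 85
f 78 67 84
f 85 84 71
f 78 84 85
f 68 85 90
f 85 71 91
f 90 91 73
f 85 91 90
f 68 90 94
f 90 73 97
f 94 97 74
f 90 97 94
f 69 95 83
f 95 74 96
f 83 96 70
f 95 96 83
f 67 79 103
f 79 69 104
f 103 104 76
f 79 104 103
f 71 84 100
f 84 67 99
f 100 99 75
f 84 99 100
f 73 91 92
f 91 71 88
f 92 88 72
f 91 88 92
f 74 97 93
f 97 73 89
f 93 89 66
f 97 89 93



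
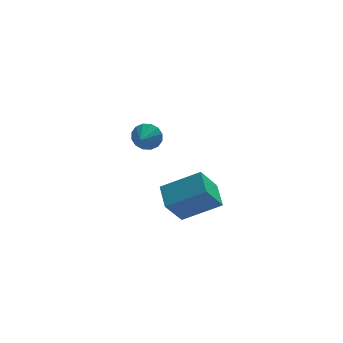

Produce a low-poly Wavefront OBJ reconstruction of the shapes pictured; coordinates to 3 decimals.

v -1.34 -2.288 -4.708
v -2.201 -2.777 -3.314
v -1.359 -1.001 -4.269
v -2.22 -1.49 -2.875
v 0.5 -2.61 -3.685
v -0.361 -3.099 -2.291
v 0.481 -1.323 -3.246
v -0.38 -1.812 -1.852
v -1.879 4.344 -3.388
v -1.318 4.326 -2.803
v -2.341 3.436 -2.972
v -1.631 4.557 -2.646
v -2.01 4.731 -2.688
v -2.354 4.801 -2.918
v -2.571 4.749 -3.273
v -2.602 4.588 -3.659
v -2.439 4.362 -3.972
v -2.127 4.131 -4.129
v -1.747 3.957 -4.087
v -1.403 3.887 -3.858
v -1.187 3.939 -3.503
v -1.156 4.1 -3.117
f 2 4 1
f 5 2 1
f 1 4 3
f 3 5 1
f 2 8 4
f 6 2 5
f 6 8 2
f 4 8 3
f 7 5 3
f 3 8 7
f 7 6 5
f 8 6 7
f 10 9 12
f 10 12 11
f 12 9 13
f 12 13 11
f 13 9 14
f 13 14 11
f 14 9 15
f 14 15 11
f 15 9 16
f 15 16 11
f 16 9 17
f 16 17 11
f 17 9 18
f 17 18 11
f 18 9 19
f 18 19 11
f 19 9 20
f 19 20 11
f 20 9 21
f 20 21 11
f 21 9 22
f 21 22 11
f 22 9 10
f 22 10 11



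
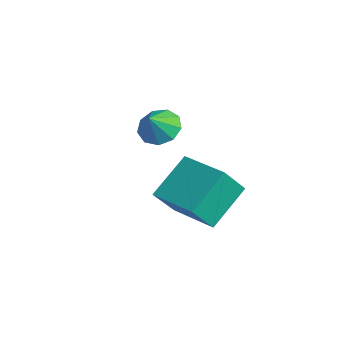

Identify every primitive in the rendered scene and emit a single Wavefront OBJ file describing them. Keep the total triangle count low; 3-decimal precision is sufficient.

v 1.645 1.043 -2.11
v 1.108 2.705 -0.789
v 1.488 2.046 -3.436
v 0.951 3.708 -2.115
v 3.749 1.592 -1.945
v 3.212 3.254 -0.624
v 3.592 2.595 -3.271
v 3.055 4.257 -1.95
v -1.872 3.167 -0.974
v -1.201 2.786 -1.528
v -1.488 2.493 -0.046
v -0.972 3.32 -1.236
v -1.164 3.781 -0.821
v -1.687 3.956 -0.478
v -2.297 3.761 -0.367
v -2.708 3.288 -0.54
v -2.728 2.759 -0.916
v -2.347 2.42 -1.32
v -1.744 2.431 -1.561
f 2 4 1
f 5 2 1
f 1 4 3
f 3 5 1
f 2 8 4
f 6 2 5
f 6 8 2
f 4 8 3
f 7 5 3
f 3 8 7
f 7 6 5
f 8 6 7
f 10 9 12
f 10 12 11
f 12 9 13
f 12 13 11
f 13 9 14
f 13 14 11
f 14 9 15
f 14 15 11
f 15 9 16
f 15 16 11
f 16 9 17
f 16 17 11
f 17 9 18
f 17 18 11
f 18 9 19
f 18 19 11
f 19 9 10
f 19 10 11



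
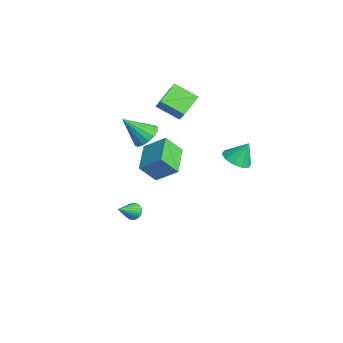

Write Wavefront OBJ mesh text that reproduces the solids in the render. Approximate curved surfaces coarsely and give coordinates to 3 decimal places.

v 2.167 3.494 2.18
v 3.043 3.502 2.098
v 2.273 4.146 3.38
v 2.849 3.955 1.869
v 2.394 4.233 1.759
v 1.853 4.228 1.809
v 1.431 3.943 2.001
v 1.291 3.486 2.262
v 1.485 3.033 2.491
v 1.94 2.756 2.601
v 2.481 2.76 2.55
v 2.903 3.046 2.358
v -1.921 -1.084 -3.992
v -1.441 -1.046 -4.314
v -1.219 -2.156 -3.068
v -1.402 -0.887 -4.158
v -1.442 -0.757 -3.977
v -1.556 -0.678 -3.798
v -1.725 -0.66 -3.649
v -1.924 -0.706 -3.552
v -2.122 -0.81 -3.522
v -2.29 -0.956 -3.563
v -2.402 -1.122 -3.67
v -2.441 -1.281 -3.825
v -2.4 -1.411 -4.007
v -2.287 -1.491 -4.185
v -2.118 -1.508 -4.335
v -1.919 -1.462 -4.432
v -1.72 -1.358 -4.462
v -1.552 -1.212 -4.421
v -0.851 -0.592 2.855
v -0.396 -0.104 3.428
v -1.249 -1.808 4.205
v -0.787 0.051 3.452
v -1.193 0.058 3.339
v -1.52 -0.084 3.115
v -1.694 -0.342 2.832
v -1.675 -0.657 2.553
v -1.467 -0.958 2.344
v -1.118 -1.175 2.252
v -0.708 -1.258 2.298
v -0.33 -1.189 2.471
v -0.072 -0.983 2.733
v 0.008 -0.688 3.022
v -0.109 -0.37 3.273
v -2.507 -0.275 0.87
v -1.785 0.773 1.839
v -2.385 0.646 -0.217
v -1.662 1.694 0.752
v -0.758 -1.054 0.408
v -0.035 -0.006 1.377
v -0.635 -0.133 -0.679
v 0.087 0.915 0.29
v -3.505 0.709 3.327
v -2.935 0.816 4.066
v -4.503 1.831 3.934
v -3.933 1.938 4.674
v -2.707 1.842 2.546
v -2.137 1.949 3.286
v -3.705 2.964 3.154
v -3.135 3.071 3.893
f 2 1 4
f 2 4 3
f 4 1 5
f 4 5 3
f 5 1 6
f 5 6 3
f 6 1 7
f 6 7 3
f 7 1 8
f 7 8 3
f 8 1 9
f 8 9 3
f 9 1 10
f 9 10 3
f 10 1 11
f 10 11 3
f 11 1 12
f 11 12 3
f 12 1 2
f 12 2 3
f 14 13 16
f 14 16 15
f 16 13 17
f 16 17 15
f 17 13 18
f 17 18 15
f 18 13 19
f 18 19 15
f 19 13 20
f 19 20 15
f 20 13 21
f 20 21 15
f 21 13 22
f 21 22 15
f 22 13 23
f 22 23 15
f 23 13 24
f 23 24 15
f 24 13 25
f 24 25 15
f 25 13 26
f 25 26 15
f 26 13 27
f 26 27 15
f 27 13 28
f 27 28 15
f 28 13 29
f 28 29 15
f 29 13 30
f 29 30 15
f 30 13 14
f 30 14 15
f 32 31 34
f 32 34 33
f 34 31 35
f 34 35 33
f 35 31 36
f 35 36 33
f 36 31 37
f 36 37 33
f 37 31 38
f 37 38 33
f 38 31 39
f 38 39 33
f 39 31 40
f 39 40 33
f 40 31 41
f 40 41 33
f 41 31 42
f 41 42 33
f 42 31 43
f 42 43 33
f 43 31 44
f 43 44 33
f 44 31 45
f 44 45 33
f 45 31 32
f 45 32 33
f 47 49 46
f 50 47 46
f 46 49 48
f 48 50 46
f 47 53 49
f 51 47 50
f 51 53 47
f 49 53 48
f 52 50 48
f 48 53 52
f 52 51 50
f 53 51 52
f 55 57 54
f 58 55 54
f 54 57 56
f 56 58 54
f 55 61 57
f 59 55 58
f 59 61 55
f 57 61 56
f 60 58 56
f 56 61 60
f 60 59 58
f 61 59 60



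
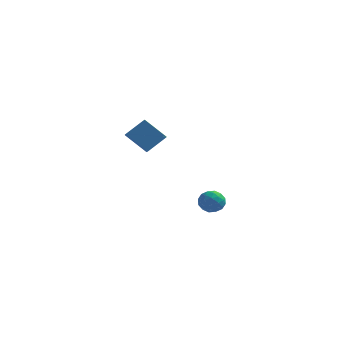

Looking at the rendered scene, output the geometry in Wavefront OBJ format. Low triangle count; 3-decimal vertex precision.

v -1.617 -3.449 3.834
v -1.248 -4.411 4.296
v -0.787 -2.707 4.715
v -0.417 -3.67 5.177
v -0.363 -3.51 2.703
v 0.007 -4.473 3.165
v 0.468 -2.769 3.584
v 0.837 -3.731 4.046
v 1.267 3.395 -3.226
v 2.07 3.242 -2.951
v 1.27 2.178 -3.909
v 2.073 2.025 -3.634
v 1.416 2.016 -3.075
v 1.414 2.767 -2.653
v 1.926 2.653 -4.207
v 1.924 3.404 -3.785
v 2.477 2.783 -3.557
v 2.162 2.39 -2.858
v 1.178 3.03 -4.002
v 0.863 2.637 -3.303
v 1.668 3.425 -3.028
v 1.672 1.995 -3.832
v 1.286 1.989 -3.503
v 1.758 1.9 -3.341
v 1.283 3.146 -2.853
v 1.755 3.056 -2.692
v 1.371 2.336 -2.765
v 1.585 2.364 -4.168
v 2.057 2.274 -4.007
v 1.582 3.52 -3.519
v 2.054 3.431 -3.357
v 1.969 3.084 -4.095
v 2.379 3.066 -3.223
v 2.381 2.351 -3.625
v 2.294 2.719 -3.961
v 2.293 3.161 -3.713
v 2.194 2.834 -2.812
v 2.196 2.119 -3.213
v 1.81 2.114 -2.885
v 1.809 2.555 -2.637
v 2.433 2.565 -3.168
v 1.144 3.301 -3.647
v 1.146 2.586 -4.048
v 1.531 2.865 -4.223
v 1.53 3.306 -3.975
v 0.959 3.069 -3.235
v 0.961 2.354 -3.637
v 1.047 2.259 -3.147
v 1.046 2.701 -2.899
v 0.907 2.855 -3.692
f 2 4 1
f 5 2 1
f 1 4 3
f 3 5 1
f 2 8 4
f 6 2 5
f 6 8 2
f 4 8 3
f 7 5 3
f 3 8 7
f 7 6 5
f 8 6 7
f 9 46 25
f 46 20 49
f 25 49 14
f 46 49 25
f 9 25 21
f 25 14 26
f 21 26 10
f 25 26 21
f 9 21 30
f 21 10 31
f 30 31 16
f 21 31 30
f 9 30 42
f 30 16 45
f 42 45 19
f 30 45 42
f 9 42 46
f 42 19 50
f 46 50 20
f 42 50 46
f 10 26 37
f 26 14 40
f 37 40 18
f 26 40 37
f 14 49 27
f 49 20 48
f 27 48 13
f 49 48 27
f 20 50 47
f 50 19 43
f 47 43 11
f 50 43 47
f 19 45 44
f 45 16 32
f 44 32 15
f 45 32 44
f 16 31 36
f 31 10 33
f 36 33 17
f 31 33 36
f 12 38 24
f 38 18 39
f 24 39 13
f 38 39 24
f 12 24 22
f 24 13 23
f 22 23 11
f 24 23 22
f 12 22 29
f 22 11 28
f 29 28 15
f 22 28 29
f 12 29 34
f 29 15 35
f 34 35 17
f 29 35 34
f 12 34 38
f 34 17 41
f 38 41 18
f 34 41 38
f 13 39 27
f 39 18 40
f 27 40 14
f 39 40 27
f 11 23 47
f 23 13 48
f 47 48 20
f 23 48 47
f 15 28 44
f 28 11 43
f 44 43 19
f 28 43 44
f 17 35 36
f 35 15 32
f 36 32 16
f 35 32 36
f 18 41 37
f 41 17 33
f 37 33 10
f 41 33 37



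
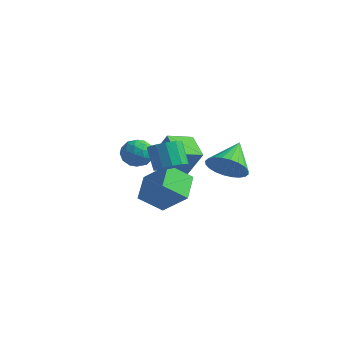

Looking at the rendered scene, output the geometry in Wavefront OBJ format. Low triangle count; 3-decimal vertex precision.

v -1.411 1.06 -2.657
v -2.584 1.602 -2
v -1.007 2.354 -3.004
v -2.18 2.897 -2.347
v -0.5 1.183 -1.133
v -1.673 1.726 -0.476
v -0.096 2.478 -1.48
v -1.269 3.02 -0.823
v 2.895 -2.693 0.249
v 3.566 -2.744 0.642
v 2.937 -2.517 1.745
v 2.265 -2.467 1.351
v 3.52 -2.321 0.529
v 2.891 -2.095 1.632
v 3.276 -2.017 0.327
v 2.646 -1.791 1.43
v 2.91 -1.928 0.1
v 2.281 -1.701 1.203
v 2.54 -2.081 -0.08
v 1.91 -1.855 1.023
v 2.282 -2.429 -0.155
v 1.653 -2.202 0.947
v 2.219 -2.861 -0.103
v 1.589 -2.634 1
v 2.37 -3.239 0.061
v 1.741 -3.013 1.164
v 2.688 -3.445 0.285
v 2.059 -3.218 1.388
v 3.072 -3.411 0.497
v 2.442 -3.185 1.6
v 3.399 -3.15 0.63
v 2.769 -2.923 1.733
v -0.661 0.769 -3.32
v -1.277 -0.207 -2.425
v 0.724 0.95 -2.168
v 0.107 -0.026 -1.274
v 0.093 -0.374 -4.046
v -0.524 -1.35 -3.152
v 1.477 -0.193 -2.895
v 0.861 -1.169 -2
v -2.805 0.564 -1.761
v -2.334 1.087 -1.281
v -2.046 -0.507 -1.339
v -1.575 0.016 -0.859
v -2.387 -0.138 -0.651
v -2.856 0.524 -0.912
v -1.524 0.056 -1.708
v -1.993 0.718 -1.969
v -1.543 0.773 -1.248
v -2.076 0.653 -0.595
v -2.304 -0.073 -2.025
v -2.837 -0.193 -1.372
v -2.636 0.919 -1.558
v -1.744 -0.339 -1.062
v -2.221 -0.43 -0.94
v -1.945 -0.122 -0.657
v -2.942 0.588 -1.341
v -2.666 0.895 -1.059
v -2.697 0.176 -0.689
v -1.714 -0.315 -1.561
v -1.438 -0.008 -1.279
v -2.435 0.702 -1.963
v -2.159 1.01 -1.68
v -1.683 0.404 -1.931
v -1.894 1.042 -1.257
v -1.448 0.413 -1.008
v -1.418 0.437 -1.508
v -1.694 0.825 -1.661
v -2.208 0.972 -0.873
v -1.762 0.342 -0.624
v -2.239 0.252 -0.502
v -2.514 0.641 -0.656
v -1.742 0.787 -0.853
v -2.618 0.238 -1.996
v -2.172 -0.392 -1.747
v -1.866 -0.061 -1.964
v -2.141 0.328 -2.118
v -2.932 0.167 -1.612
v -2.486 -0.462 -1.363
v -2.686 -0.245 -0.959
v -2.962 0.143 -1.112
v -2.638 -0.207 -1.767
v 3.543 0.094 -0.451
v 4.074 0.723 -1.037
v 3.097 1.406 0.551
v 3.72 0.736 -1.211
v 3.34 0.651 -1.269
v 2.99 0.481 -1.203
v 2.725 0.252 -1.022
v 2.584 -0 -0.755
v 2.59 -0.238 -0.441
v 2.74 -0.426 -0.128
v 3.013 -0.534 0.135
v 3.366 -0.547 0.308
v 3.747 -0.462 0.367
v 4.096 -0.292 0.3
v 4.361 -0.064 0.119
v 4.502 0.189 -0.148
v 4.497 0.427 -0.462
v 4.346 0.615 -0.774
f 2 4 1
f 5 2 1
f 1 4 3
f 3 5 1
f 2 8 4
f 6 2 5
f 6 8 2
f 4 8 3
f 7 5 3
f 3 8 7
f 7 6 5
f 8 6 7
f 10 9 13
f 10 13 11
f 11 13 14
f 11 14 12
f 13 9 15
f 13 15 14
f 14 15 16
f 14 16 12
f 15 9 17
f 15 17 16
f 16 17 18
f 16 18 12
f 17 9 19
f 17 19 18
f 18 19 20
f 18 20 12
f 19 9 21
f 19 21 20
f 20 21 22
f 20 22 12
f 21 9 23
f 21 23 22
f 22 23 24
f 22 24 12
f 23 9 25
f 23 25 24
f 24 25 26
f 24 26 12
f 25 9 27
f 25 27 26
f 26 27 28
f 26 28 12
f 27 9 29
f 27 29 28
f 28 29 30
f 28 30 12
f 29 9 31
f 29 31 30
f 30 31 32
f 30 32 12
f 31 9 10
f 31 10 32
f 32 10 11
f 32 11 12
f 34 36 33
f 37 34 33
f 33 36 35
f 35 37 33
f 34 40 36
f 38 34 37
f 38 40 34
f 36 40 35
f 39 37 35
f 35 40 39
f 39 38 37
f 40 38 39
f 41 78 57
f 78 52 81
f 57 81 46
f 78 81 57
f 41 57 53
f 57 46 58
f 53 58 42
f 57 58 53
f 41 53 62
f 53 42 63
f 62 63 48
f 53 63 62
f 41 62 74
f 62 48 77
f 74 77 51
f 62 77 74
f 41 74 78
f 74 51 82
f 78 82 52
f 74 82 78
f 42 58 69
f 58 46 72
f 69 72 50
f 58 72 69
f 46 81 59
f 81 52 80
f 59 80 45
f 81 80 59
f 52 82 79
f 82 51 75
f 79 75 43
f 82 75 79
f 51 77 76
f 77 48 64
f 76 64 47
f 77 64 76
f 48 63 68
f 63 42 65
f 68 65 49
f 63 65 68
f 44 70 56
f 70 50 71
f 56 71 45
f 70 71 56
f 44 56 54
f 56 45 55
f 54 55 43
f 56 55 54
f 44 54 61
f 54 43 60
f 61 60 47
f 54 60 61
f 44 61 66
f 61 47 67
f 66 67 49
f 61 67 66
f 44 66 70
f 66 49 73
f 70 73 50
f 66 73 70
f 45 71 59
f 71 50 72
f 59 72 46
f 71 72 59
f 43 55 79
f 55 45 80
f 79 80 52
f 55 80 79
f 47 60 76
f 60 43 75
f 76 75 51
f 60 75 76
f 49 67 68
f 67 47 64
f 68 64 48
f 67 64 68
f 50 73 69
f 73 49 65
f 69 65 42
f 73 65 69
f 84 83 86
f 84 86 85
f 86 83 87
f 86 87 85
f 87 83 88
f 87 88 85
f 88 83 89
f 88 89 85
f 89 83 90
f 89 90 85
f 90 83 91
f 90 91 85
f 91 83 92
f 91 92 85
f 92 83 93
f 92 93 85
f 93 83 94
f 93 94 85
f 94 83 95
f 94 95 85
f 95 83 96
f 95 96 85
f 96 83 97
f 96 97 85
f 97 83 98
f 97 98 85
f 98 83 99
f 98 99 85
f 99 83 100
f 99 100 85
f 100 83 84
f 100 84 85



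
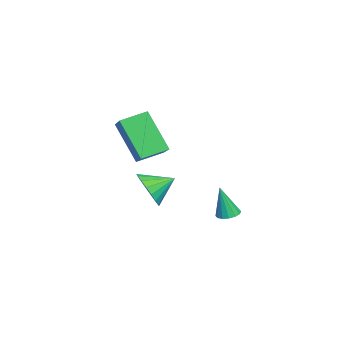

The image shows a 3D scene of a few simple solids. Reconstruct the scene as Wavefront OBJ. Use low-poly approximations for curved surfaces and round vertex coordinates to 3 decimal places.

v 3.525 -2.904 4.521
v 2.963 -1.861 4.886
v 2.211 -3.347 3.764
v 1.649 -2.304 4.129
v 4.211 -1.916 2.751
v 3.649 -0.873 3.116
v 2.897 -2.359 1.994
v 2.335 -1.316 2.359
v 0.471 1.12 -1.852
v 1.012 1.222 -1.869
v 0.589 0.76 -0.288
v 0.892 1.472 -1.803
v 0.659 1.627 -1.75
v 0.376 1.647 -1.724
v 0.119 1.525 -1.732
v -0.044 1.296 -1.773
v -0.069 1.019 -1.835
v 0.051 0.769 -1.902
v 0.283 0.614 -1.955
v 0.566 0.594 -1.981
v 0.824 0.716 -1.972
v 0.987 0.945 -1.931
v 3.117 -1.851 0.518
v 3.912 -1.773 1.032
v 2.663 -0.809 1.062
v 4.003 -1.551 0.684
v 3.919 -1.389 0.303
v 3.676 -1.319 -0.036
v 3.322 -1.353 -0.265
v 2.928 -1.487 -0.338
v 2.571 -1.692 -0.243
v 2.322 -1.929 0.004
v 2.231 -2.151 0.352
v 2.315 -2.313 0.734
v 2.558 -2.383 1.072
v 2.912 -2.349 1.301
v 3.307 -2.215 1.375
v 3.663 -2.01 1.279
f 2 4 1
f 5 2 1
f 1 4 3
f 3 5 1
f 2 8 4
f 6 2 5
f 6 8 2
f 4 8 3
f 7 5 3
f 3 8 7
f 7 6 5
f 8 6 7
f 10 9 12
f 10 12 11
f 12 9 13
f 12 13 11
f 13 9 14
f 13 14 11
f 14 9 15
f 14 15 11
f 15 9 16
f 15 16 11
f 16 9 17
f 16 17 11
f 17 9 18
f 17 18 11
f 18 9 19
f 18 19 11
f 19 9 20
f 19 20 11
f 20 9 21
f 20 21 11
f 21 9 22
f 21 22 11
f 22 9 10
f 22 10 11
f 24 23 26
f 24 26 25
f 26 23 27
f 26 27 25
f 27 23 28
f 27 28 25
f 28 23 29
f 28 29 25
f 29 23 30
f 29 30 25
f 30 23 31
f 30 31 25
f 31 23 32
f 31 32 25
f 32 23 33
f 32 33 25
f 33 23 34
f 33 34 25
f 34 23 35
f 34 35 25
f 35 23 36
f 35 36 25
f 36 23 37
f 36 37 25
f 37 23 38
f 37 38 25
f 38 23 24
f 38 24 25



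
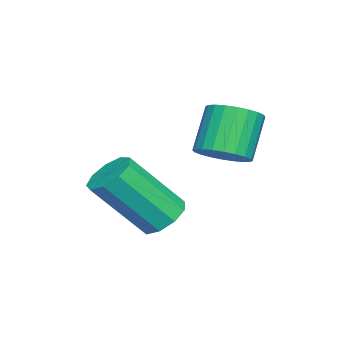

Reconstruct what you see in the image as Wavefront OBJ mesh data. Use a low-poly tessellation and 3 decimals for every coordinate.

v -2.776 0.419 0.098
v -2.144 0.503 -0.073
v -1.592 -0.636 1.411
v -2.224 -0.719 1.582
v -2.269 0.824 0.22
v -1.717 -0.315 1.703
v -2.631 0.955 0.456
v -2.079 -0.184 1.939
v -3.061 0.836 0.524
v -2.509 -0.303 2.007
v -3.358 0.522 0.393
v -2.805 -0.617 1.877
v -3.382 0.16 0.125
v -2.83 -0.979 1.608
v -3.123 -0.081 -0.156
v -2.571 -1.22 1.327
v -2.702 -0.087 -0.318
v -2.15 -1.226 1.165
v -2.315 0.144 -0.285
v -1.763 -0.995 1.198
v -3.312 1.653 1.985
v -2.731 1.838 2.328
v -3.447 1.951 3.479
v -4.028 1.767 3.135
v -2.824 2.081 2.246
v -3.54 2.195 3.397
v -2.991 2.259 2.125
v -3.707 2.373 3.275
v -3.207 2.345 1.982
v -3.923 2.459 3.132
v -3.439 2.326 1.839
v -4.155 2.44 2.99
v -3.652 2.204 1.719
v -4.368 2.318 2.869
v -3.813 1.999 1.639
v -4.529 2.112 2.789
v -3.898 1.74 1.612
v -4.614 1.854 2.762
v -3.893 1.469 1.641
v -4.609 1.582 2.792
v -3.8 1.225 1.723
v -4.516 1.339 2.874
v -3.633 1.047 1.845
v -4.349 1.161 2.995
v -3.417 0.961 1.988
v -4.133 1.075 3.138
v -3.185 0.98 2.13
v -3.901 1.094 3.281
v -2.972 1.102 2.251
v -3.688 1.216 3.401
v -2.811 1.308 2.331
v -3.527 1.421 3.481
v -2.726 1.566 2.358
v -3.442 1.68 3.508
f 2 1 5
f 2 5 3
f 3 5 6
f 3 6 4
f 5 1 7
f 5 7 6
f 6 7 8
f 6 8 4
f 7 1 9
f 7 9 8
f 8 9 10
f 8 10 4
f 9 1 11
f 9 11 10
f 10 11 12
f 10 12 4
f 11 1 13
f 11 13 12
f 12 13 14
f 12 14 4
f 13 1 15
f 13 15 14
f 14 15 16
f 14 16 4
f 15 1 17
f 15 17 16
f 16 17 18
f 16 18 4
f 17 1 19
f 17 19 18
f 18 19 20
f 18 20 4
f 19 1 2
f 19 2 20
f 20 2 3
f 20 3 4
f 22 21 25
f 22 25 23
f 23 25 26
f 23 26 24
f 25 21 27
f 25 27 26
f 26 27 28
f 26 28 24
f 27 21 29
f 27 29 28
f 28 29 30
f 28 30 24
f 29 21 31
f 29 31 30
f 30 31 32
f 30 32 24
f 31 21 33
f 31 33 32
f 32 33 34
f 32 34 24
f 33 21 35
f 33 35 34
f 34 35 36
f 34 36 24
f 35 21 37
f 35 37 36
f 36 37 38
f 36 38 24
f 37 21 39
f 37 39 38
f 38 39 40
f 38 40 24
f 39 21 41
f 39 41 40
f 40 41 42
f 40 42 24
f 41 21 43
f 41 43 42
f 42 43 44
f 42 44 24
f 43 21 45
f 43 45 44
f 44 45 46
f 44 46 24
f 45 21 47
f 45 47 46
f 46 47 48
f 46 48 24
f 47 21 49
f 47 49 48
f 48 49 50
f 48 50 24
f 49 21 51
f 49 51 50
f 50 51 52
f 50 52 24
f 51 21 53
f 51 53 52
f 52 53 54
f 52 54 24
f 53 21 22
f 53 22 54
f 54 22 23
f 54 23 24



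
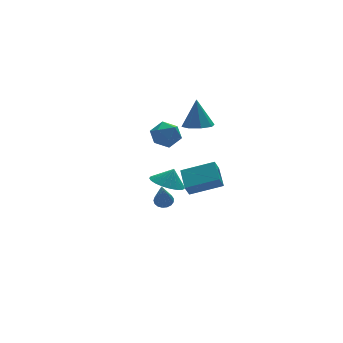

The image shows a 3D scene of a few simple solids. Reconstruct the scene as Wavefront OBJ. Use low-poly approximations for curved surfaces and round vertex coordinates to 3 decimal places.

v 0.098 1.712 2.207
v 0.988 1.522 2.203
v 0.222 2.248 3.953
v 0.855 2.178 2.011
v 0.279 2.561 1.934
v -0.403 2.447 2.017
v -0.792 1.903 2.212
v -0.659 1.247 2.404
v -0.082 0.863 2.481
v 0.6 0.977 2.397
v -0.987 4.084 -4.898
v -0.463 4.206 -4.681
v -1.513 3.076 -3.062
v -0.618 4.424 -4.606
v -0.858 4.564 -4.598
v -1.127 4.594 -4.658
v -1.364 4.507 -4.774
v -1.515 4.323 -4.918
v -1.544 4.085 -5.058
v -1.446 3.847 -5.16
v -1.243 3.663 -5.203
v -0.981 3.575 -5.176
v -0.72 3.605 -5.085
v -0.52 3.744 -4.951
v -0.428 3.961 -4.805
v -2.696 1.753 2.354
v -1.844 2.119 2.166
v -2.116 0.341 2.234
v -1.264 0.707 2.046
v -1.638 0.797 2.911
v -1.997 1.67 2.985
v -1.963 0.79 1.415
v -2.322 1.663 1.489
v -1.391 1.524 1.586
v -1.19 1.528 2.511
v -2.77 0.932 1.889
v -2.569 0.936 2.814
v 0.353 -0.692 -0.79
v 0.649 0.66 -0.211
v -1.388 -0.027 -1.456
v -1.093 1.325 -0.877
v 0.713 -0.465 -1.503
v 1.008 0.887 -0.924
v -1.029 0.2 -2.169
v -0.733 1.552 -1.59
v -2.67 -0.671 -0.39
v -1.775 -0.442 -0.797
v -2.25 -0.609 0.57
v -1.948 -0.062 -0.746
v -2.245 0.212 -0.634
v -2.616 0.333 -0.479
v -2.997 0.281 -0.309
v -3.321 0.064 -0.153
v -3.532 -0.28 -0.038
v -3.595 -0.692 0.016
v -3.497 -1.1 0
v -3.257 -1.434 -0.083
v -2.915 -1.636 -0.22
v -2.531 -1.672 -0.386
v -2.171 -1.534 -0.553
v -1.897 -1.247 -0.691
v -1.757 -0.861 -0.778
f 2 1 4
f 2 4 3
f 4 1 5
f 4 5 3
f 5 1 6
f 5 6 3
f 6 1 7
f 6 7 3
f 7 1 8
f 7 8 3
f 8 1 9
f 8 9 3
f 9 1 10
f 9 10 3
f 10 1 2
f 10 2 3
f 12 11 14
f 12 14 13
f 14 11 15
f 14 15 13
f 15 11 16
f 15 16 13
f 16 11 17
f 16 17 13
f 17 11 18
f 17 18 13
f 18 11 19
f 18 19 13
f 19 11 20
f 19 20 13
f 20 11 21
f 20 21 13
f 21 11 22
f 21 22 13
f 22 11 23
f 22 23 13
f 23 11 24
f 23 24 13
f 24 11 25
f 24 25 13
f 25 11 12
f 25 12 13
f 26 37 31
f 26 31 27
f 26 27 33
f 26 33 36
f 26 36 37
f 27 31 35
f 31 37 30
f 37 36 28
f 36 33 32
f 33 27 34
f 29 35 30
f 29 30 28
f 29 28 32
f 29 32 34
f 29 34 35
f 30 35 31
f 28 30 37
f 32 28 36
f 34 32 33
f 35 34 27
f 39 41 38
f 42 39 38
f 38 41 40
f 40 42 38
f 39 45 41
f 43 39 42
f 43 45 39
f 41 45 40
f 44 42 40
f 40 45 44
f 44 43 42
f 45 43 44
f 47 46 49
f 47 49 48
f 49 46 50
f 49 50 48
f 50 46 51
f 50 51 48
f 51 46 52
f 51 52 48
f 52 46 53
f 52 53 48
f 53 46 54
f 53 54 48
f 54 46 55
f 54 55 48
f 55 46 56
f 55 56 48
f 56 46 57
f 56 57 48
f 57 46 58
f 57 58 48
f 58 46 59
f 58 59 48
f 59 46 60
f 59 60 48
f 60 46 61
f 60 61 48
f 61 46 62
f 61 62 48
f 62 46 47
f 62 47 48



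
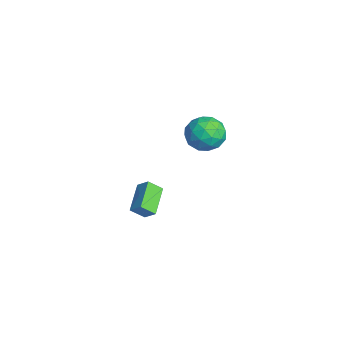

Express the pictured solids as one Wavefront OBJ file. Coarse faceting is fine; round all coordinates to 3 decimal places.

v -3.435 1.256 -4.938
v -3.483 0.49 -4.282
v -4.919 1.971 -4.211
v -4.967 1.205 -3.555
v -2.933 1.715 -4.365
v -2.981 0.949 -3.709
v -4.417 2.43 -3.638
v -4.465 1.664 -2.982
v -1.503 4.614 3.22
v -0.647 4.021 2.823
v -2.593 3.859 1.997
v -1.737 3.266 1.6
v -2.148 3.043 2.612
v -1.474 3.51 3.368
v -1.766 4.37 1.452
v -1.092 4.837 2.208
v -0.809 3.87 1.731
v -1.046 3.05 2.447
v -2.194 4.83 2.373
v -2.431 4.01 3.089
v -0.979 4.383 3.129
v -2.261 3.497 1.691
v -2.502 3.365 2.286
v -1.999 3.017 2.053
v -1.466 4.083 3.449
v -0.963 3.734 3.216
v -1.845 3.16 3.092
v -2.277 4.146 1.604
v -1.774 3.797 1.371
v -1.241 4.863 2.767
v -0.738 4.515 2.534
v -1.395 4.72 1.728
v -0.572 3.946 2.253
v -1.212 3.503 1.535
v -1.229 4.152 1.448
v -0.833 4.426 1.892
v -0.711 3.464 2.675
v -1.351 3.021 1.956
v -1.593 2.89 2.551
v -1.197 3.164 2.995
v -0.806 3.376 2.033
v -1.889 4.859 2.864
v -2.529 4.416 2.145
v -2.043 4.716 1.825
v -1.647 4.99 2.269
v -2.028 4.377 3.285
v -2.668 3.934 2.567
v -2.407 3.454 2.928
v -2.011 3.728 3.372
v -2.434 4.504 2.787
f 2 4 1
f 5 2 1
f 1 4 3
f 3 5 1
f 2 8 4
f 6 2 5
f 6 8 2
f 4 8 3
f 7 5 3
f 3 8 7
f 7 6 5
f 8 6 7
f 9 46 25
f 46 20 49
f 25 49 14
f 46 49 25
f 9 25 21
f 25 14 26
f 21 26 10
f 25 26 21
f 9 21 30
f 21 10 31
f 30 31 16
f 21 31 30
f 9 30 42
f 30 16 45
f 42 45 19
f 30 45 42
f 9 42 46
f 42 19 50
f 46 50 20
f 42 50 46
f 10 26 37
f 26 14 40
f 37 40 18
f 26 40 37
f 14 49 27
f 49 20 48
f 27 48 13
f 49 48 27
f 20 50 47
f 50 19 43
f 47 43 11
f 50 43 47
f 19 45 44
f 45 16 32
f 44 32 15
f 45 32 44
f 16 31 36
f 31 10 33
f 36 33 17
f 31 33 36
f 12 38 24
f 38 18 39
f 24 39 13
f 38 39 24
f 12 24 22
f 24 13 23
f 22 23 11
f 24 23 22
f 12 22 29
f 22 11 28
f 29 28 15
f 22 28 29
f 12 29 34
f 29 15 35
f 34 35 17
f 29 35 34
f 12 34 38
f 34 17 41
f 38 41 18
f 34 41 38
f 13 39 27
f 39 18 40
f 27 40 14
f 39 40 27
f 11 23 47
f 23 13 48
f 47 48 20
f 23 48 47
f 15 28 44
f 28 11 43
f 44 43 19
f 28 43 44
f 17 35 36
f 35 15 32
f 36 32 16
f 35 32 36
f 18 41 37
f 41 17 33
f 37 33 10
f 41 33 37



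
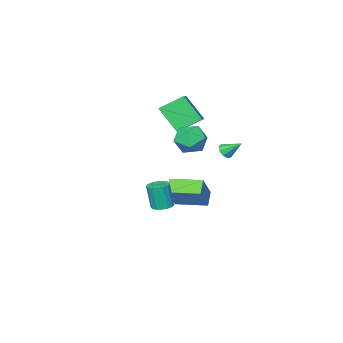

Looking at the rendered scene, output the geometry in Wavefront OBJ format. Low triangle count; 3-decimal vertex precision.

v -3.033 -0.525 3.065
v -2.663 -1.724 4.571
v -1.724 0.901 3.879
v -1.355 -0.297 5.385
v -1.765 -1.203 2.215
v -1.396 -2.401 3.721
v -0.457 0.224 3.029
v -0.087 -0.975 4.535
v -3.638 -0.645 -3.152
v -2.45 0.131 -1.497
v -3.016 -0.106 -3.851
v -1.828 0.67 -2.196
v -2.432 -2.21 -3.284
v -1.244 -1.434 -1.629
v -1.81 -1.671 -3.983
v -0.622 -0.895 -2.328
v -2.814 1.649 1.316
v -2.469 1.479 1.708
v -3.286 2.511 2.104
v -2.308 1.752 1.505
v -2.385 1.977 1.214
v -2.662 2.048 0.97
v -3.011 1.933 0.888
v -3.267 1.684 1.006
v -3.312 1.419 1.269
v -3.124 1.262 1.554
v -2.791 1.285 1.728
v 0.231 2.042 3.855
v 0.742 1.468 3.077
v -1.282 1.932 2.943
v -0.771 1.358 2.165
v -0.938 0.915 3.151
v -0.003 0.983 3.715
v -0.537 2.417 2.305
v 0.398 2.485 2.869
v 0.267 1.699 2.12
v 0.019 0.771 2.642
v -0.559 2.629 3.378
v -0.807 1.701 3.9
v 3.264 3.75 -0.297
v 3.804 3.421 -0.392
v 3.917 3.16 1.163
v 3.376 3.49 1.257
v 3.9 3.709 -0.35
v 4.013 3.448 1.204
v 3.85 4.007 -0.297
v 3.963 3.746 1.258
v 3.666 4.245 -0.243
v 3.778 3.985 1.311
v 3.389 4.371 -0.202
v 3.502 4.11 1.352
v 3.084 4.354 -0.183
v 3.197 4.093 1.371
v 2.82 4.199 -0.19
v 2.933 3.938 1.365
v 2.658 3.941 -0.221
v 2.77 3.68 1.333
v 2.634 3.64 -0.27
v 2.747 3.379 1.284
v 2.755 3.363 -0.325
v 2.867 3.103 1.229
v 2.992 3.176 -0.374
v 3.104 2.915 1.181
v 3.291 3.12 -0.405
v 3.404 2.859 1.149
v 3.585 3.208 -0.411
v 3.697 2.948 1.143
f 2 4 1
f 5 2 1
f 1 4 3
f 3 5 1
f 2 8 4
f 6 2 5
f 6 8 2
f 4 8 3
f 7 5 3
f 3 8 7
f 7 6 5
f 8 6 7
f 10 12 9
f 13 10 9
f 9 12 11
f 11 13 9
f 10 16 12
f 14 10 13
f 14 16 10
f 12 16 11
f 15 13 11
f 11 16 15
f 15 14 13
f 16 14 15
f 18 17 20
f 18 20 19
f 20 17 21
f 20 21 19
f 21 17 22
f 21 22 19
f 22 17 23
f 22 23 19
f 23 17 24
f 23 24 19
f 24 17 25
f 24 25 19
f 25 17 26
f 25 26 19
f 26 17 27
f 26 27 19
f 27 17 18
f 27 18 19
f 28 39 33
f 28 33 29
f 28 29 35
f 28 35 38
f 28 38 39
f 29 33 37
f 33 39 32
f 39 38 30
f 38 35 34
f 35 29 36
f 31 37 32
f 31 32 30
f 31 30 34
f 31 34 36
f 31 36 37
f 32 37 33
f 30 32 39
f 34 30 38
f 36 34 35
f 37 36 29
f 41 40 44
f 41 44 42
f 42 44 45
f 42 45 43
f 44 40 46
f 44 46 45
f 45 46 47
f 45 47 43
f 46 40 48
f 46 48 47
f 47 48 49
f 47 49 43
f 48 40 50
f 48 50 49
f 49 50 51
f 49 51 43
f 50 40 52
f 50 52 51
f 51 52 53
f 51 53 43
f 52 40 54
f 52 54 53
f 53 54 55
f 53 55 43
f 54 40 56
f 54 56 55
f 55 56 57
f 55 57 43
f 56 40 58
f 56 58 57
f 57 58 59
f 57 59 43
f 58 40 60
f 58 60 59
f 59 60 61
f 59 61 43
f 60 40 62
f 60 62 61
f 61 62 63
f 61 63 43
f 62 40 64
f 62 64 63
f 63 64 65
f 63 65 43
f 64 40 66
f 64 66 65
f 65 66 67
f 65 67 43
f 66 40 41
f 66 41 67
f 67 41 42
f 67 42 43



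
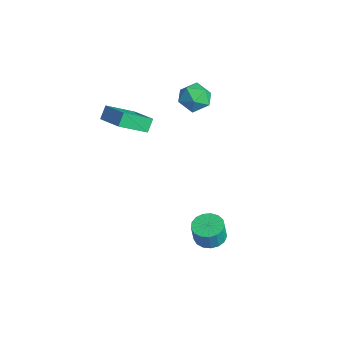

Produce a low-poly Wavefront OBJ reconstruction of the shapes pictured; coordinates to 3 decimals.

v -1.385 2.05 3.922
v -0.982 1.527 4.727
v -1.738 0.593 3.153
v -1.335 0.07 3.958
v -2.225 0.598 4.073
v -2.007 1.498 4.548
v -0.713 0.622 3.332
v -0.495 1.522 3.807
v -0.567 0.645 4.362
v -1.501 0.629 4.82
v -1.219 1.491 3.06
v -2.153 1.475 3.518
v 3.098 -0.103 -4.018
v 3.926 -0.45 -4.163
v 4.05 -0.664 -2.948
v 3.222 -0.317 -2.802
v 4.001 -0.026 -4.096
v 4.125 -0.241 -2.881
v 3.869 0.38 -4.011
v 3.993 0.166 -2.796
v 3.561 0.676 -3.927
v 3.685 0.461 -2.712
v 3.146 0.793 -3.864
v 3.27 0.579 -2.649
v 2.72 0.705 -3.836
v 2.844 0.491 -2.621
v 2.381 0.432 -3.85
v 2.505 0.218 -2.635
v 2.206 0.037 -3.902
v 2.33 -0.178 -2.687
v 2.236 -0.391 -3.98
v 2.36 -0.605 -2.765
v 2.462 -0.752 -4.067
v 2.587 -0.967 -2.852
v 2.835 -0.965 -4.143
v 2.959 -1.179 -2.928
v 3.268 -0.98 -4.19
v 3.392 -1.194 -2.975
v 3.662 -0.794 -4.197
v 3.786 -1.009 -2.982
v -2.909 -3.515 3.711
v -1.232 -3.171 4.33
v -2.84 -1.853 2.601
v -1.164 -1.509 3.22
v -2.556 -3.991 3.02
v -0.88 -3.647 3.639
v -2.488 -2.329 1.91
v -0.811 -1.985 2.529
f 1 12 6
f 1 6 2
f 1 2 8
f 1 8 11
f 1 11 12
f 2 6 10
f 6 12 5
f 12 11 3
f 11 8 7
f 8 2 9
f 4 10 5
f 4 5 3
f 4 3 7
f 4 7 9
f 4 9 10
f 5 10 6
f 3 5 12
f 7 3 11
f 9 7 8
f 10 9 2
f 14 13 17
f 14 17 15
f 15 17 18
f 15 18 16
f 17 13 19
f 17 19 18
f 18 19 20
f 18 20 16
f 19 13 21
f 19 21 20
f 20 21 22
f 20 22 16
f 21 13 23
f 21 23 22
f 22 23 24
f 22 24 16
f 23 13 25
f 23 25 24
f 24 25 26
f 24 26 16
f 25 13 27
f 25 27 26
f 26 27 28
f 26 28 16
f 27 13 29
f 27 29 28
f 28 29 30
f 28 30 16
f 29 13 31
f 29 31 30
f 30 31 32
f 30 32 16
f 31 13 33
f 31 33 32
f 32 33 34
f 32 34 16
f 33 13 35
f 33 35 34
f 34 35 36
f 34 36 16
f 35 13 37
f 35 37 36
f 36 37 38
f 36 38 16
f 37 13 39
f 37 39 38
f 38 39 40
f 38 40 16
f 39 13 14
f 39 14 40
f 40 14 15
f 40 15 16
f 42 44 41
f 45 42 41
f 41 44 43
f 43 45 41
f 42 48 44
f 46 42 45
f 46 48 42
f 44 48 43
f 47 45 43
f 43 48 47
f 47 46 45
f 48 46 47

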